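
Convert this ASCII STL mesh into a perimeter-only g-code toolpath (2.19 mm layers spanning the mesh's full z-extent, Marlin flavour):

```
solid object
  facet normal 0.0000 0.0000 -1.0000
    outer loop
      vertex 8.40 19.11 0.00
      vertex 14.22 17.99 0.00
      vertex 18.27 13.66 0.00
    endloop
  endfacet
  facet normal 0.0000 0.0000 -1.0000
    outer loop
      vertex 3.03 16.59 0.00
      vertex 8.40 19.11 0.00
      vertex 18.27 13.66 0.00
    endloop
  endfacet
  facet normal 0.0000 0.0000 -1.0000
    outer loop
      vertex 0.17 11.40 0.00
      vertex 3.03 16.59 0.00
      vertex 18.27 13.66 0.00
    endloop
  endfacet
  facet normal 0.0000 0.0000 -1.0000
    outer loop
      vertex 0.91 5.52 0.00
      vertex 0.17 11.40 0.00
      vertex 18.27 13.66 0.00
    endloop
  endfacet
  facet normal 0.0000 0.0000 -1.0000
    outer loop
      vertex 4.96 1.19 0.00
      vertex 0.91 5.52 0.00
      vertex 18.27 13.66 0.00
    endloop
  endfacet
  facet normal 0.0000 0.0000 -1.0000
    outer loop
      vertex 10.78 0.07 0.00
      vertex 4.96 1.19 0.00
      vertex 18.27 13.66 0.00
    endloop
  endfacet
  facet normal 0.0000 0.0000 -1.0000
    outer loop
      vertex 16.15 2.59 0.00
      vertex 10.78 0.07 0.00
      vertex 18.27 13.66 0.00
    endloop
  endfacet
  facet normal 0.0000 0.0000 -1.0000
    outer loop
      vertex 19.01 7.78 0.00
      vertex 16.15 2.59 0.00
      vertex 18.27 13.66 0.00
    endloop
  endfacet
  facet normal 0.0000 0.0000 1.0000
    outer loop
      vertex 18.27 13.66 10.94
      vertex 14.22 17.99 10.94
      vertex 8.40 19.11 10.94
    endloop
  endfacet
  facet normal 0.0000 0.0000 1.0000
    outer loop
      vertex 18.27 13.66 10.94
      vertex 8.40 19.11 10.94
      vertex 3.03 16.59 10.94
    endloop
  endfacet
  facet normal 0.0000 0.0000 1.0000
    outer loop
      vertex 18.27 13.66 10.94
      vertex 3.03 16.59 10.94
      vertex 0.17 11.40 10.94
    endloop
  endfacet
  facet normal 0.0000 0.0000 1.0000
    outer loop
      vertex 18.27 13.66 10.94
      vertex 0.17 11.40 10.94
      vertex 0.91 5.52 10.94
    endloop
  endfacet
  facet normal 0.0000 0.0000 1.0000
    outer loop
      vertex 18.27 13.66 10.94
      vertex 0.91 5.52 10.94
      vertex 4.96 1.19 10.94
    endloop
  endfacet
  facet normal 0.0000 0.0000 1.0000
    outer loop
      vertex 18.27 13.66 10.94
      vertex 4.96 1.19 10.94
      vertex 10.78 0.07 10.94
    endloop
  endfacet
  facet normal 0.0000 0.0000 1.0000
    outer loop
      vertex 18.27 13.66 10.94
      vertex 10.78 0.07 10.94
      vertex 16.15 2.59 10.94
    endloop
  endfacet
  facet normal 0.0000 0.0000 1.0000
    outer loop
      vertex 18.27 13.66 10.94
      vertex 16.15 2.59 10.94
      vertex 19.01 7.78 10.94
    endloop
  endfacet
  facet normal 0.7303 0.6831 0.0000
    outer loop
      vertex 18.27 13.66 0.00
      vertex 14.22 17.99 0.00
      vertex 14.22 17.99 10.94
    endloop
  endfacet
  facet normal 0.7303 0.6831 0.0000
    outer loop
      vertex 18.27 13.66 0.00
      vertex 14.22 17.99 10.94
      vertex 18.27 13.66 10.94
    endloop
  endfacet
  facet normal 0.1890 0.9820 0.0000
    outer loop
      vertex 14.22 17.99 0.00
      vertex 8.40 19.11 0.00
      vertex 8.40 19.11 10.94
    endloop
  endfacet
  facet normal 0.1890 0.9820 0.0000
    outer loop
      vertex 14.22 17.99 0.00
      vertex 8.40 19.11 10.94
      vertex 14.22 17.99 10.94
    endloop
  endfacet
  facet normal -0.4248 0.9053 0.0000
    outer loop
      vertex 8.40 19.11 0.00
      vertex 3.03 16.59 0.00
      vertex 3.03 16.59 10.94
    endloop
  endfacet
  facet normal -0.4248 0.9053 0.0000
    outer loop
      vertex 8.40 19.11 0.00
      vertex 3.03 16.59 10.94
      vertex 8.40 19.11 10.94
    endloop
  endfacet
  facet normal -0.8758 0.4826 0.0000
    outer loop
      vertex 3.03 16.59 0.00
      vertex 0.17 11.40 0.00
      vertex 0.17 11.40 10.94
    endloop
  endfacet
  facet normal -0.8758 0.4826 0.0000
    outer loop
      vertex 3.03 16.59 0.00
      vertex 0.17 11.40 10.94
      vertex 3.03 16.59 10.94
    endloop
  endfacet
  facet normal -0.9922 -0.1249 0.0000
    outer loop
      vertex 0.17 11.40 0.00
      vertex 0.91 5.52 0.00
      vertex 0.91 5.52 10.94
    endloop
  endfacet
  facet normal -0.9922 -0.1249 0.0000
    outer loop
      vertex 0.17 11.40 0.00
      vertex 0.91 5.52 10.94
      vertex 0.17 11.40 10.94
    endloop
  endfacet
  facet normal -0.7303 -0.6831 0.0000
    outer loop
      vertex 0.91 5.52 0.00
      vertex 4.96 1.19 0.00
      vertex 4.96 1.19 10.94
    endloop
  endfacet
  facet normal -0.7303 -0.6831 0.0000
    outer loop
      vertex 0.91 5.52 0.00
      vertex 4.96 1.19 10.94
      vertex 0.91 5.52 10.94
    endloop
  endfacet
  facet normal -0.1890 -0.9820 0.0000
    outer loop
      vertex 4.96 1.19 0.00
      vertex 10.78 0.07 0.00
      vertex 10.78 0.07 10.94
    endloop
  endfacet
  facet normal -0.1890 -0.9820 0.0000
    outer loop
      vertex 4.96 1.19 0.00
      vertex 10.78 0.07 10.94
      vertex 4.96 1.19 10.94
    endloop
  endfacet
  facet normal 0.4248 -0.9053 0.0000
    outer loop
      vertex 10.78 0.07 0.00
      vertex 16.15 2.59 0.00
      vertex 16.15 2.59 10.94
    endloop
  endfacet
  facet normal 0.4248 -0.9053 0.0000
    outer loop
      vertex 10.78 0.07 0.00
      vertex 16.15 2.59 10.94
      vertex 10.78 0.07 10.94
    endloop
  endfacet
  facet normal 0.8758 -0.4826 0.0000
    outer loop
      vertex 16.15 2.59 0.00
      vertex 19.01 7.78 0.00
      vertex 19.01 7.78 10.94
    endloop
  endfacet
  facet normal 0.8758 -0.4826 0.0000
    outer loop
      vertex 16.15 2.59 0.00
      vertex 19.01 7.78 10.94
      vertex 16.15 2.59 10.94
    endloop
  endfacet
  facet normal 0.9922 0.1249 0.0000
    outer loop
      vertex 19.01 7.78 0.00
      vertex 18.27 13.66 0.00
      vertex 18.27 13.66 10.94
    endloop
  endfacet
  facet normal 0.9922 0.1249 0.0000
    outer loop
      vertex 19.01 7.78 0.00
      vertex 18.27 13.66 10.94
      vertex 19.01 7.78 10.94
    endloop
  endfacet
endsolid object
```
; perimeter-only toolpath
G21 ; units = mm
G90 ; absolute positioning
G28 ; home
; layer 1
G0 Z2.19
G0 X18.27 Y13.66
G1 X14.22 Y17.99
G1 X8.40 Y19.11
G1 X3.03 Y16.59
G1 X0.17 Y11.40
G1 X0.91 Y5.52
G1 X4.96 Y1.19
G1 X10.78 Y0.07
G1 X16.15 Y2.59
G1 X19.01 Y7.78
G1 X18.27 Y13.66
; layer 2
G0 Z4.38
G0 X18.27 Y13.66
G1 X14.22 Y17.99
G1 X8.40 Y19.11
G1 X3.03 Y16.59
G1 X0.17 Y11.40
G1 X0.91 Y5.52
G1 X4.96 Y1.19
G1 X10.78 Y0.07
G1 X16.15 Y2.59
G1 X19.01 Y7.78
G1 X18.27 Y13.66
; layer 3
G0 Z6.56
G0 X18.27 Y13.66
G1 X14.22 Y17.99
G1 X8.40 Y19.11
G1 X3.03 Y16.59
G1 X0.17 Y11.40
G1 X0.91 Y5.52
G1 X4.96 Y1.19
G1 X10.78 Y0.07
G1 X16.15 Y2.59
G1 X19.01 Y7.78
G1 X18.27 Y13.66
; layer 4
G0 Z8.75
G0 X18.27 Y13.66
G1 X14.22 Y17.99
G1 X8.40 Y19.11
G1 X3.03 Y16.59
G1 X0.17 Y11.40
G1 X0.91 Y5.52
G1 X4.96 Y1.19
G1 X10.78 Y0.07
G1 X16.15 Y2.59
G1 X19.01 Y7.78
G1 X18.27 Y13.66
; layer 5
G0 Z10.94
G0 X18.27 Y13.66
G1 X14.22 Y17.99
G1 X8.40 Y19.11
G1 X3.03 Y16.59
G1 X0.17 Y11.40
G1 X0.91 Y5.52
G1 X4.96 Y1.19
G1 X10.78 Y0.07
G1 X16.15 Y2.59
G1 X19.01 Y7.78
G1 X18.27 Y13.66
M2 ; end

The solid is a regular 10-sided prism (a cylinder approximated with 10 flat sides), circumscribed radius ≈ 9.59 mm, height ≈ 10.9 mm. Slicing at Δz = 2.19 mm — 5 equal slices spanning the solid's height, so layer i sits at z = i·h/5 — gives 5 non-empty perimeters. Each is a 10-segment closed polygon; G0 lifts to the layer z and rapids to the start vertex, then G1 traces the edges.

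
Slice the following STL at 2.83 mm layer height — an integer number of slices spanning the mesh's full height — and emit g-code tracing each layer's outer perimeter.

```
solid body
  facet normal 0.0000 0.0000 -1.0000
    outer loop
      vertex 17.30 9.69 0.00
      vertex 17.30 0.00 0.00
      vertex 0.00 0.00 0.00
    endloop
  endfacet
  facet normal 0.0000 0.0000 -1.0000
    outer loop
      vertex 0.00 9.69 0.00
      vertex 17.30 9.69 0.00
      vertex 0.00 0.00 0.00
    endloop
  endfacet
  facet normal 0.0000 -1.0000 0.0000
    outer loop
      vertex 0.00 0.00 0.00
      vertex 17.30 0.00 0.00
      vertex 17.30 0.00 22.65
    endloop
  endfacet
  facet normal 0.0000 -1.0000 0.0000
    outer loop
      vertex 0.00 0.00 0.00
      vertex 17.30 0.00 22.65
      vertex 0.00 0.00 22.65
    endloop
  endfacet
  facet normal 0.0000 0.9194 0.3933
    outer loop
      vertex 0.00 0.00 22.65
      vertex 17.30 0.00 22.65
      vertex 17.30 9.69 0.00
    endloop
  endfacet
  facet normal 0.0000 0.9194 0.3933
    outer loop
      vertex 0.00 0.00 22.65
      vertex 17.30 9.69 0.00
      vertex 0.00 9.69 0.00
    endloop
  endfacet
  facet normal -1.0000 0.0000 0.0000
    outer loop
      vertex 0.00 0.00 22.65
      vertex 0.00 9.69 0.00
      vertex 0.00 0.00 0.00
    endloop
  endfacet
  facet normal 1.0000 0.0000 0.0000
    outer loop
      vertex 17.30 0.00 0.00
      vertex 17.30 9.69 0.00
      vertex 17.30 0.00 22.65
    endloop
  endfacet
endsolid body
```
; perimeter-only toolpath
G21 ; units = mm
G90 ; absolute positioning
G28 ; home
; layer 1
G0 Z2.83
G0 X0.00 Y0.00
G1 X17.30 Y0.00
G1 X17.30 Y8.48
G1 X0.00 Y8.48
G1 X0.00 Y0.00
; layer 2
G0 Z5.66
G0 X0.00 Y0.00
G1 X17.30 Y0.00
G1 X17.30 Y7.27
G1 X0.00 Y7.27
G1 X0.00 Y0.00
; layer 3
G0 Z8.49
G0 X0.00 Y0.00
G1 X17.30 Y0.00
G1 X17.30 Y6.06
G1 X0.00 Y6.06
G1 X0.00 Y0.00
; layer 4
G0 Z11.32
G0 X0.00 Y0.00
G1 X17.30 Y0.00
G1 X17.30 Y4.84
G1 X0.00 Y4.84
G1 X0.00 Y0.00
; layer 5
G0 Z14.16
G0 X0.00 Y0.00
G1 X17.30 Y0.00
G1 X17.30 Y3.63
G1 X0.00 Y3.63
G1 X0.00 Y0.00
; layer 6
G0 Z16.99
G0 X0.00 Y0.00
G1 X17.30 Y0.00
G1 X17.30 Y2.42
G1 X0.00 Y2.42
G1 X0.00 Y0.00
; layer 7
G0 Z19.82
G0 X0.00 Y0.00
G1 X17.30 Y0.00
G1 X17.30 Y1.21
G1 X0.00 Y1.21
G1 X0.00 Y0.00
M2 ; end

The solid is a wedge (ramp): 17.3 × 9.69 mm base, rising to 22.6 mm along the y=0 edge and sloping linearly to z=0 at y=9.69. Slicing at Δz = 2.83 mm — 8 equal slices spanning the solid's height, so layer i sits at z = i·h/8 — gives 7 non-empty perimeters. Each is a 4-segment closed polygon; G0 lifts to the layer z and rapids to the start vertex, then G1 traces the edges. The cross-section shrinks linearly with z (the slice at the apex is degenerate and omitted).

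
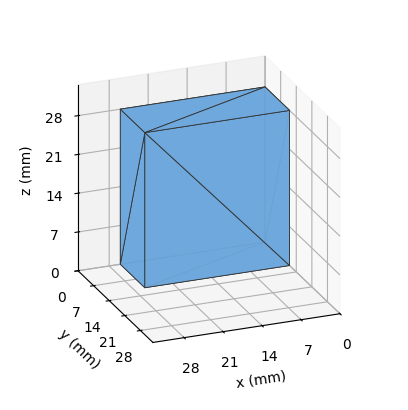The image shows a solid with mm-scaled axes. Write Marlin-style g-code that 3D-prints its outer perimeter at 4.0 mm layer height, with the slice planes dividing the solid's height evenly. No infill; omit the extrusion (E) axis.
Reading the render: the shape is a rectangular box, roughly 26 × 11 mm footprint and 28 mm tall (dimensions read to the nearest mm from the axis ticks). For the g-code, the solid's height is divided into equal slices at the stated Δz and each level perimeter traced with G1 moves after a G0 lift.

; perimeter-only toolpath
G21 ; units = mm
G90 ; absolute positioning
G28 ; home
; layer 1
G0 Z4.0
G0 X0.0 Y0.0
G1 X26.0 Y0.0
G1 X26.0 Y11.0
G1 X0.0 Y11.0
G1 X0.0 Y0.0
; layer 2
G0 Z8.0
G0 X0.0 Y0.0
G1 X26.0 Y0.0
G1 X26.0 Y11.0
G1 X0.0 Y11.0
G1 X0.0 Y0.0
; layer 3
G0 Z12.0
G0 X0.0 Y0.0
G1 X26.0 Y0.0
G1 X26.0 Y11.0
G1 X0.0 Y11.0
G1 X0.0 Y0.0
; layer 4
G0 Z16.0
G0 X0.0 Y0.0
G1 X26.0 Y0.0
G1 X26.0 Y11.0
G1 X0.0 Y11.0
G1 X0.0 Y0.0
; layer 5
G0 Z20.0
G0 X0.0 Y0.0
G1 X26.0 Y0.0
G1 X26.0 Y11.0
G1 X0.0 Y11.0
G1 X0.0 Y0.0
; layer 6
G0 Z24.0
G0 X0.0 Y0.0
G1 X26.0 Y0.0
G1 X26.0 Y11.0
G1 X0.0 Y11.0
G1 X0.0 Y0.0
; layer 7
G0 Z28.0
G0 X0.0 Y0.0
G1 X26.0 Y0.0
G1 X26.0 Y11.0
G1 X0.0 Y11.0
G1 X0.0 Y0.0
M2 ; end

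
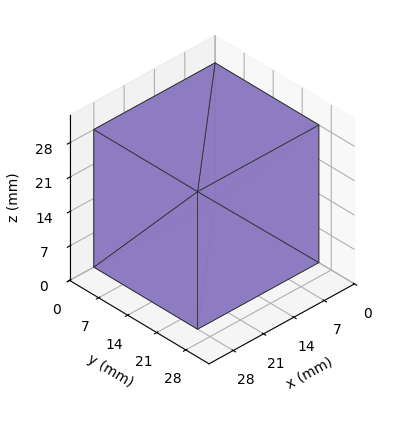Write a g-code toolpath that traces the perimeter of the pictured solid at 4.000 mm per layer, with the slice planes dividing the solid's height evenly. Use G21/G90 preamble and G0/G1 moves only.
Reading the render: the shape is a rectangular box, roughly 28 × 25 mm footprint and 28 mm tall (dimensions read to the nearest mm from the axis ticks). For the g-code, the solid's height is divided into equal slices at the stated Δz and each level perimeter traced with G1 moves after a G0 lift.

; perimeter-only toolpath
G21 ; units = mm
G90 ; absolute positioning
G28 ; home
; layer 1
G0 Z4.000
G0 X0.000 Y0.000
G1 X28.000 Y0.000
G1 X28.000 Y25.000
G1 X0.000 Y25.000
G1 X0.000 Y0.000
; layer 2
G0 Z8.000
G0 X0.000 Y0.000
G1 X28.000 Y0.000
G1 X28.000 Y25.000
G1 X0.000 Y25.000
G1 X0.000 Y0.000
; layer 3
G0 Z12.000
G0 X0.000 Y0.000
G1 X28.000 Y0.000
G1 X28.000 Y25.000
G1 X0.000 Y25.000
G1 X0.000 Y0.000
; layer 4
G0 Z16.000
G0 X0.000 Y0.000
G1 X28.000 Y0.000
G1 X28.000 Y25.000
G1 X0.000 Y25.000
G1 X0.000 Y0.000
; layer 5
G0 Z20.000
G0 X0.000 Y0.000
G1 X28.000 Y0.000
G1 X28.000 Y25.000
G1 X0.000 Y25.000
G1 X0.000 Y0.000
; layer 6
G0 Z24.000
G0 X0.000 Y0.000
G1 X28.000 Y0.000
G1 X28.000 Y25.000
G1 X0.000 Y25.000
G1 X0.000 Y0.000
; layer 7
G0 Z28.000
G0 X0.000 Y0.000
G1 X28.000 Y0.000
G1 X28.000 Y25.000
G1 X0.000 Y25.000
G1 X0.000 Y0.000
M2 ; end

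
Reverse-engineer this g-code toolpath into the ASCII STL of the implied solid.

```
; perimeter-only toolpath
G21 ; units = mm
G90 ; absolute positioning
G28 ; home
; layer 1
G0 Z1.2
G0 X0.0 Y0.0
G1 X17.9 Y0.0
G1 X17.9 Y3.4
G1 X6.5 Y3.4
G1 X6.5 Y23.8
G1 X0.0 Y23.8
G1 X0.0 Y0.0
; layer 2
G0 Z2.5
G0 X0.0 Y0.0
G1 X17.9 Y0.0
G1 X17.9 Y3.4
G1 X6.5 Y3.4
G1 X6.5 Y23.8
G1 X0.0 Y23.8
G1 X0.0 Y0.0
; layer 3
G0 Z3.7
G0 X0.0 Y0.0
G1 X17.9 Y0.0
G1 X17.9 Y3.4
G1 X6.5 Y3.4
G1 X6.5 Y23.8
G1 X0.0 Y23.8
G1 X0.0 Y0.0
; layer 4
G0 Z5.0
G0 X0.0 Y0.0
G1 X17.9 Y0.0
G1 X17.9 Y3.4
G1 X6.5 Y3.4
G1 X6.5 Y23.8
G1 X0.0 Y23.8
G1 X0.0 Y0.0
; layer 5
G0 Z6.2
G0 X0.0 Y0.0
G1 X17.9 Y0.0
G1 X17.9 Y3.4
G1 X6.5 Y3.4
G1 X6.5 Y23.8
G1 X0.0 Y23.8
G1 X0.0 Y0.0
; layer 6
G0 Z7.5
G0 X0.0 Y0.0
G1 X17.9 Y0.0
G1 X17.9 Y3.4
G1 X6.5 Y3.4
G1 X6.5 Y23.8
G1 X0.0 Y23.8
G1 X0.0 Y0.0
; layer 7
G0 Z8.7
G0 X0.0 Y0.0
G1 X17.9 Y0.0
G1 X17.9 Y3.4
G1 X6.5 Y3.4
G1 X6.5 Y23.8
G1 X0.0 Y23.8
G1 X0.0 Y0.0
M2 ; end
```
solid part
  facet normal 0.0000 0.0000 -1.0000
    outer loop
      vertex 17.9 3.4 0.0
      vertex 17.9 0.0 0.0
      vertex 0.0 0.0 0.0
    endloop
  endfacet
  facet normal 0.0000 0.0000 -1.0000
    outer loop
      vertex 6.5 3.4 0.0
      vertex 17.9 3.4 0.0
      vertex 0.0 0.0 0.0
    endloop
  endfacet
  facet normal 0.0000 0.0000 -1.0000
    outer loop
      vertex 6.5 23.8 0.0
      vertex 6.5 3.4 0.0
      vertex 0.0 0.0 0.0
    endloop
  endfacet
  facet normal 0.0000 0.0000 -1.0000
    outer loop
      vertex 0.0 23.8 0.0
      vertex 6.5 23.8 0.0
      vertex 0.0 0.0 0.0
    endloop
  endfacet
  facet normal 0.0000 0.0000 1.0000
    outer loop
      vertex 0.0 0.0 8.7
      vertex 17.9 0.0 8.7
      vertex 17.9 3.4 8.7
    endloop
  endfacet
  facet normal 0.0000 0.0000 1.0000
    outer loop
      vertex 0.0 0.0 8.7
      vertex 17.9 3.4 8.7
      vertex 6.5 3.4 8.7
    endloop
  endfacet
  facet normal 0.0000 0.0000 1.0000
    outer loop
      vertex 0.0 0.0 8.7
      vertex 6.5 3.4 8.7
      vertex 6.5 23.8 8.7
    endloop
  endfacet
  facet normal 0.0000 0.0000 1.0000
    outer loop
      vertex 0.0 0.0 8.7
      vertex 6.5 23.8 8.7
      vertex 0.0 23.8 8.7
    endloop
  endfacet
  facet normal 0.0000 -1.0000 0.0000
    outer loop
      vertex 0.0 0.0 0.0
      vertex 17.9 0.0 0.0
      vertex 17.9 0.0 8.7
    endloop
  endfacet
  facet normal 0.0000 -1.0000 0.0000
    outer loop
      vertex 0.0 0.0 0.0
      vertex 17.9 0.0 8.7
      vertex 0.0 0.0 8.7
    endloop
  endfacet
  facet normal 1.0000 0.0000 0.0000
    outer loop
      vertex 17.9 0.0 0.0
      vertex 17.9 3.4 0.0
      vertex 17.9 3.4 8.7
    endloop
  endfacet
  facet normal 1.0000 0.0000 0.0000
    outer loop
      vertex 17.9 0.0 0.0
      vertex 17.9 3.4 8.7
      vertex 17.9 0.0 8.7
    endloop
  endfacet
  facet normal 0.0000 1.0000 0.0000
    outer loop
      vertex 17.9 3.4 0.0
      vertex 6.5 3.4 0.0
      vertex 6.5 3.4 8.7
    endloop
  endfacet
  facet normal 0.0000 1.0000 0.0000
    outer loop
      vertex 17.9 3.4 0.0
      vertex 6.5 3.4 8.7
      vertex 17.9 3.4 8.7
    endloop
  endfacet
  facet normal 1.0000 0.0000 0.0000
    outer loop
      vertex 6.5 3.4 0.0
      vertex 6.5 23.8 0.0
      vertex 6.5 23.8 8.7
    endloop
  endfacet
  facet normal 1.0000 0.0000 0.0000
    outer loop
      vertex 6.5 3.4 0.0
      vertex 6.5 23.8 8.7
      vertex 6.5 3.4 8.7
    endloop
  endfacet
  facet normal 0.0000 1.0000 0.0000
    outer loop
      vertex 6.5 23.8 0.0
      vertex 0.0 23.8 0.0
      vertex 0.0 23.8 8.7
    endloop
  endfacet
  facet normal 0.0000 1.0000 0.0000
    outer loop
      vertex 6.5 23.8 0.0
      vertex 0.0 23.8 8.7
      vertex 6.5 23.8 8.7
    endloop
  endfacet
  facet normal -1.0000 0.0000 0.0000
    outer loop
      vertex 0.0 23.8 0.0
      vertex 0.0 0.0 0.0
      vertex 0.0 0.0 8.7
    endloop
  endfacet
  facet normal -1.0000 0.0000 0.0000
    outer loop
      vertex 0.0 23.8 0.0
      vertex 0.0 0.0 8.7
      vertex 0.0 23.8 8.7
    endloop
  endfacet
endsolid part

The G0 Z moves step by Δz≈1.2 mm. Every layer's G1 loop is the same polygon, so the solid is a straight extrusion of it from z=0 to z≈8.7. Closing with flat bottom and top caps and triangulating gives 20 facets — an L-shaped prism: outer 17.9 × 23.8 mm, arm thicknesses ≈ 3.4 mm (horizontal) and 6.5 mm (vertical), extruded 8.7 mm in z.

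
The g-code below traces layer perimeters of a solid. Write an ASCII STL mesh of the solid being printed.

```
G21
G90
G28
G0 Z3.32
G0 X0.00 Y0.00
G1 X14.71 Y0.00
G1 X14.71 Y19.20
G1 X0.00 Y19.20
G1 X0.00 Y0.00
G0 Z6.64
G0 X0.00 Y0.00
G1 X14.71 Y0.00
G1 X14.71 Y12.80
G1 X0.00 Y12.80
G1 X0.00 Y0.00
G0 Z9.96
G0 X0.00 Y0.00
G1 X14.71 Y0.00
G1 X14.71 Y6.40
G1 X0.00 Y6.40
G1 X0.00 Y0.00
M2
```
solid part
  facet normal 0.0000 0.0000 -1.0000
    outer loop
      vertex 14.71 25.60 0.00
      vertex 14.71 0.00 0.00
      vertex 0.00 0.00 0.00
    endloop
  endfacet
  facet normal 0.0000 0.0000 -1.0000
    outer loop
      vertex 0.00 25.60 0.00
      vertex 14.71 25.60 0.00
      vertex 0.00 0.00 0.00
    endloop
  endfacet
  facet normal 0.0000 -1.0000 0.0000
    outer loop
      vertex 0.00 0.00 0.00
      vertex 14.71 0.00 0.00
      vertex 14.71 0.00 13.28
    endloop
  endfacet
  facet normal 0.0000 -1.0000 0.0000
    outer loop
      vertex 0.00 0.00 0.00
      vertex 14.71 0.00 13.28
      vertex 0.00 0.00 13.28
    endloop
  endfacet
  facet normal 0.0000 0.4605 0.8877
    outer loop
      vertex 0.00 0.00 13.28
      vertex 14.71 0.00 13.28
      vertex 14.71 25.60 0.00
    endloop
  endfacet
  facet normal 0.0000 0.4605 0.8877
    outer loop
      vertex 0.00 0.00 13.28
      vertex 14.71 25.60 0.00
      vertex 0.00 25.60 0.00
    endloop
  endfacet
  facet normal -1.0000 0.0000 0.0000
    outer loop
      vertex 0.00 0.00 13.28
      vertex 0.00 25.60 0.00
      vertex 0.00 0.00 0.00
    endloop
  endfacet
  facet normal 1.0000 0.0000 0.0000
    outer loop
      vertex 14.71 0.00 0.00
      vertex 14.71 25.60 0.00
      vertex 14.71 0.00 13.28
    endloop
  endfacet
endsolid part

The G0 Z moves step by Δz≈3.32 mm. The G1 loops shrink linearly with z, so the solid tapers from its base footprint up to z≈13.3. Closing with a flat bottom cap and the tapered top and triangulating gives 8 facets — a wedge (ramp): 14.7 × 25.6 mm base, rising to 13.3 mm along the y=0 edge and sloping linearly to z=0 at y=25.6.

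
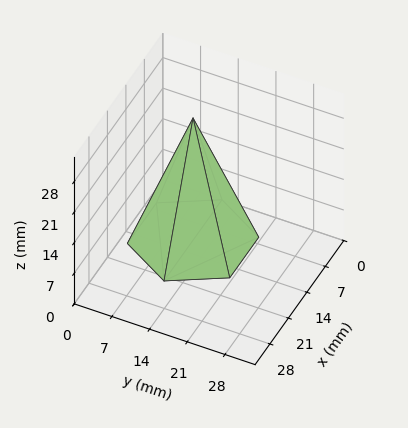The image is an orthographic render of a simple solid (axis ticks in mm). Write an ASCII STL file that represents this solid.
Reading the render: the shape is a regular 6-sided pyramid, base circumscribed radius ≈ 11 mm, apex at z ≈ 28 mm (dimensions read to the nearest mm from the axis ticks). For the STL, each face is triangulated and given an outward normal.

solid part
  facet normal 0.0000 0.0000 -1.0000
    outer loop
      vertex 5.5 20.5 0.0
      vertex 16.5 20.5 0.0
      vertex 22.0 11.0 0.0
    endloop
  endfacet
  facet normal 0.0000 0.0000 -1.0000
    outer loop
      vertex 0.0 11.0 0.0
      vertex 5.5 20.5 0.0
      vertex 22.0 11.0 0.0
    endloop
  endfacet
  facet normal 0.0000 0.0000 -1.0000
    outer loop
      vertex 5.5 1.5 0.0
      vertex 0.0 11.0 0.0
      vertex 22.0 11.0 0.0
    endloop
  endfacet
  facet normal 0.0000 0.0000 -1.0000
    outer loop
      vertex 16.5 1.5 0.0
      vertex 5.5 1.5 0.0
      vertex 22.0 11.0 0.0
    endloop
  endfacet
  facet normal 0.8194 0.4744 0.3219
    outer loop
      vertex 22.0 11.0 0.0
      vertex 16.5 20.5 0.0
      vertex 11.0 11.0 28.0
    endloop
  endfacet
  facet normal 0.0000 0.9470 0.3213
    outer loop
      vertex 16.5 20.5 0.0
      vertex 5.5 20.5 0.0
      vertex 11.0 11.0 28.0
    endloop
  endfacet
  facet normal -0.8194 0.4744 0.3219
    outer loop
      vertex 5.5 20.5 0.0
      vertex 0.0 11.0 0.0
      vertex 11.0 11.0 28.0
    endloop
  endfacet
  facet normal -0.8194 -0.4744 0.3219
    outer loop
      vertex 0.0 11.0 0.0
      vertex 5.5 1.5 0.0
      vertex 11.0 11.0 28.0
    endloop
  endfacet
  facet normal 0.0000 -0.9470 0.3213
    outer loop
      vertex 5.5 1.5 0.0
      vertex 16.5 1.5 0.0
      vertex 11.0 11.0 28.0
    endloop
  endfacet
  facet normal 0.8194 -0.4744 0.3219
    outer loop
      vertex 16.5 1.5 0.0
      vertex 22.0 11.0 0.0
      vertex 11.0 11.0 28.0
    endloop
  endfacet
endsolid part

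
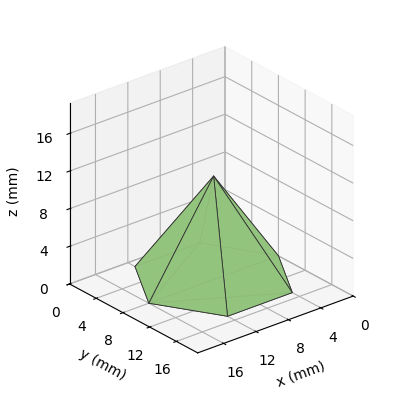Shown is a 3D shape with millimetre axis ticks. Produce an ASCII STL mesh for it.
Reading the render: the shape is a regular 6-sided pyramid, base circumscribed radius ≈ 8 mm, apex at z ≈ 11 mm (dimensions read to the nearest mm from the axis ticks). For the STL, each face is triangulated and given an outward normal.

solid part
  facet normal 0.0000 0.0000 -1.0000
    outer loop
      vertex 4.00 14.93 0.00
      vertex 12.00 14.93 0.00
      vertex 16.00 8.00 0.00
    endloop
  endfacet
  facet normal 0.0000 0.0000 -1.0000
    outer loop
      vertex 0.00 8.00 0.00
      vertex 4.00 14.93 0.00
      vertex 16.00 8.00 0.00
    endloop
  endfacet
  facet normal 0.0000 0.0000 -1.0000
    outer loop
      vertex 4.00 1.07 0.00
      vertex 0.00 8.00 0.00
      vertex 16.00 8.00 0.00
    endloop
  endfacet
  facet normal 0.0000 0.0000 -1.0000
    outer loop
      vertex 12.00 1.07 0.00
      vertex 4.00 1.07 0.00
      vertex 16.00 8.00 0.00
    endloop
  endfacet
  facet normal 0.7328 0.4230 0.5330
    outer loop
      vertex 16.00 8.00 0.00
      vertex 12.00 14.93 0.00
      vertex 8.00 8.00 11.00
    endloop
  endfacet
  facet normal 0.0000 0.8461 0.5330
    outer loop
      vertex 12.00 14.93 0.00
      vertex 4.00 14.93 0.00
      vertex 8.00 8.00 11.00
    endloop
  endfacet
  facet normal -0.7328 0.4230 0.5330
    outer loop
      vertex 4.00 14.93 0.00
      vertex 0.00 8.00 0.00
      vertex 8.00 8.00 11.00
    endloop
  endfacet
  facet normal -0.7328 -0.4230 0.5330
    outer loop
      vertex 0.00 8.00 0.00
      vertex 4.00 1.07 0.00
      vertex 8.00 8.00 11.00
    endloop
  endfacet
  facet normal 0.0000 -0.8461 0.5330
    outer loop
      vertex 4.00 1.07 0.00
      vertex 12.00 1.07 0.00
      vertex 8.00 8.00 11.00
    endloop
  endfacet
  facet normal 0.7328 -0.4230 0.5330
    outer loop
      vertex 12.00 1.07 0.00
      vertex 16.00 8.00 0.00
      vertex 8.00 8.00 11.00
    endloop
  endfacet
endsolid part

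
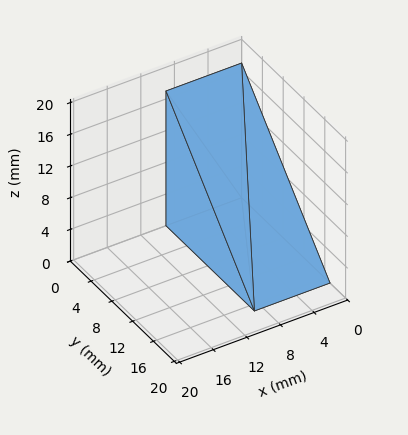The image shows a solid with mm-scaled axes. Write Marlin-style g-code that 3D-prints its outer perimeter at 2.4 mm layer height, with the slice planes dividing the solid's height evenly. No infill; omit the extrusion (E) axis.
Reading the render: the shape is a wedge (ramp): 9 × 17 mm base, rising to 17 mm along the y=0 edge and sloping linearly to z=0 at y=17 (dimensions read to the nearest mm from the axis ticks). For the g-code, the solid's height is divided into equal slices at the stated Δz and each level perimeter traced with G1 moves after a G0 lift.

; perimeter-only toolpath
G21 ; units = mm
G90 ; absolute positioning
G28 ; home
; layer 1
G0 Z2.4
G0 X0.0 Y0.0
G1 X9.0 Y0.0
G1 X9.0 Y14.6
G1 X0.0 Y14.6
G1 X0.0 Y0.0
; layer 2
G0 Z4.9
G0 X0.0 Y0.0
G1 X9.0 Y0.0
G1 X9.0 Y12.1
G1 X0.0 Y12.1
G1 X0.0 Y0.0
; layer 3
G0 Z7.3
G0 X0.0 Y0.0
G1 X9.0 Y0.0
G1 X9.0 Y9.7
G1 X0.0 Y9.7
G1 X0.0 Y0.0
; layer 4
G0 Z9.7
G0 X0.0 Y0.0
G1 X9.0 Y0.0
G1 X9.0 Y7.3
G1 X0.0 Y7.3
G1 X0.0 Y0.0
; layer 5
G0 Z12.1
G0 X0.0 Y0.0
G1 X9.0 Y0.0
G1 X9.0 Y4.9
G1 X0.0 Y4.9
G1 X0.0 Y0.0
; layer 6
G0 Z14.6
G0 X0.0 Y0.0
G1 X9.0 Y0.0
G1 X9.0 Y2.4
G1 X0.0 Y2.4
G1 X0.0 Y0.0
M2 ; end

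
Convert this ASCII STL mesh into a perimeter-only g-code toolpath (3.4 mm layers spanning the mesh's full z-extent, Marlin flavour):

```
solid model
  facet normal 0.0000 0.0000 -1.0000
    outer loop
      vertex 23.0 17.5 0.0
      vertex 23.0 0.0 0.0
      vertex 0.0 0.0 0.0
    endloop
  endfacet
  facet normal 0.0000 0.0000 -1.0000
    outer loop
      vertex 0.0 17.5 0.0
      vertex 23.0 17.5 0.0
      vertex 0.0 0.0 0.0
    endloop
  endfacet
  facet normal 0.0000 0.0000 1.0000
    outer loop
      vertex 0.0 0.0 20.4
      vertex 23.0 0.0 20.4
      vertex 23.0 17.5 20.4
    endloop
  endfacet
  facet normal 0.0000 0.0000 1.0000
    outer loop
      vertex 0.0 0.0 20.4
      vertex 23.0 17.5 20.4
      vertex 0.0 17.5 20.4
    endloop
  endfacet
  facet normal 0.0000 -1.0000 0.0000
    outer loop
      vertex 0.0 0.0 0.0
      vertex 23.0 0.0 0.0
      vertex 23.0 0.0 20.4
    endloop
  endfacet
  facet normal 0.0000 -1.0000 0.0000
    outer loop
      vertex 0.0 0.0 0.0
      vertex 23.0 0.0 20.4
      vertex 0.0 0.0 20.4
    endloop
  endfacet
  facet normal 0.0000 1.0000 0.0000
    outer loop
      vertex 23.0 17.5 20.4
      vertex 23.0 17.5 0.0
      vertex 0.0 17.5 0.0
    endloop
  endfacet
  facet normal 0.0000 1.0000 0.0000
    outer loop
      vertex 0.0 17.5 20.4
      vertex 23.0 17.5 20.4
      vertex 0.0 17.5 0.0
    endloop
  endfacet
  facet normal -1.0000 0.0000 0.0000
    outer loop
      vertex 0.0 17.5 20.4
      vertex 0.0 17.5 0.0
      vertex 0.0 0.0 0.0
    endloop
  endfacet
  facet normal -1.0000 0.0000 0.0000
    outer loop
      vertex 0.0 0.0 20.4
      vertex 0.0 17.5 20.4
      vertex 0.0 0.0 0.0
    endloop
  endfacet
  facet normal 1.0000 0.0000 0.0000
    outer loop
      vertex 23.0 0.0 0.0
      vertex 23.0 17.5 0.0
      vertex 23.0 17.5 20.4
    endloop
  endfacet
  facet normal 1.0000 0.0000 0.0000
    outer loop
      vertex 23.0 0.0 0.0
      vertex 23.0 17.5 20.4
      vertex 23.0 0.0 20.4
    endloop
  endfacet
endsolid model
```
; perimeter-only toolpath
G21 ; units = mm
G90 ; absolute positioning
G28 ; home
; layer 1
G0 Z3.4
G0 X0.0 Y0.0
G1 X23.0 Y0.0
G1 X23.0 Y17.5
G1 X0.0 Y17.5
G1 X0.0 Y0.0
; layer 2
G0 Z6.8
G0 X0.0 Y0.0
G1 X23.0 Y0.0
G1 X23.0 Y17.5
G1 X0.0 Y17.5
G1 X0.0 Y0.0
; layer 3
G0 Z10.2
G0 X0.0 Y0.0
G1 X23.0 Y0.0
G1 X23.0 Y17.5
G1 X0.0 Y17.5
G1 X0.0 Y0.0
; layer 4
G0 Z13.6
G0 X0.0 Y0.0
G1 X23.0 Y0.0
G1 X23.0 Y17.5
G1 X0.0 Y17.5
G1 X0.0 Y0.0
; layer 5
G0 Z17.0
G0 X0.0 Y0.0
G1 X23.0 Y0.0
G1 X23.0 Y17.5
G1 X0.0 Y17.5
G1 X0.0 Y0.0
; layer 6
G0 Z20.4
G0 X0.0 Y0.0
G1 X23.0 Y0.0
G1 X23.0 Y17.5
G1 X0.0 Y17.5
G1 X0.0 Y0.0
M2 ; end

The solid is a rectangular box, roughly 23 × 17.5 mm footprint and 20.4 mm tall. Slicing at Δz = 3.4 mm — 6 equal slices spanning the solid's height, so layer i sits at z = i·h/6 — gives 6 non-empty perimeters. Each is a 4-segment closed polygon; G0 lifts to the layer z and rapids to the start vertex, then G1 traces the edges.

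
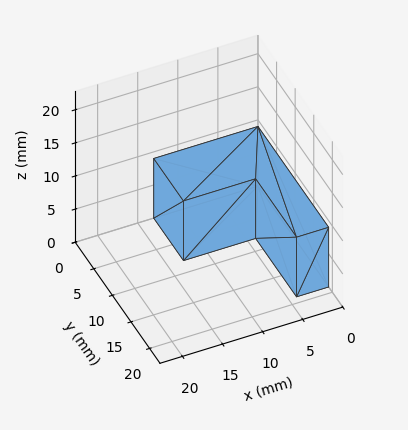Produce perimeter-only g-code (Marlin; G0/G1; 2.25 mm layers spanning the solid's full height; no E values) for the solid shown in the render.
Reading the render: the shape is an L-shaped prism: outer 13 × 19 mm, arm thicknesses ≈ 8 mm (horizontal) and 4 mm (vertical), extruded 9 mm in z (dimensions read to the nearest mm from the axis ticks). For the g-code, the solid's height is divided into equal slices at the stated Δz and each level perimeter traced with G1 moves after a G0 lift.

; perimeter-only toolpath
G21 ; units = mm
G90 ; absolute positioning
G28 ; home
; layer 1
G0 Z2.25
G0 X0.00 Y0.00
G1 X13.00 Y0.00
G1 X13.00 Y8.00
G1 X4.00 Y8.00
G1 X4.00 Y19.00
G1 X0.00 Y19.00
G1 X0.00 Y0.00
; layer 2
G0 Z4.50
G0 X0.00 Y0.00
G1 X13.00 Y0.00
G1 X13.00 Y8.00
G1 X4.00 Y8.00
G1 X4.00 Y19.00
G1 X0.00 Y19.00
G1 X0.00 Y0.00
; layer 3
G0 Z6.75
G0 X0.00 Y0.00
G1 X13.00 Y0.00
G1 X13.00 Y8.00
G1 X4.00 Y8.00
G1 X4.00 Y19.00
G1 X0.00 Y19.00
G1 X0.00 Y0.00
; layer 4
G0 Z9.00
G0 X0.00 Y0.00
G1 X13.00 Y0.00
G1 X13.00 Y8.00
G1 X4.00 Y8.00
G1 X4.00 Y19.00
G1 X0.00 Y19.00
G1 X0.00 Y0.00
M2 ; end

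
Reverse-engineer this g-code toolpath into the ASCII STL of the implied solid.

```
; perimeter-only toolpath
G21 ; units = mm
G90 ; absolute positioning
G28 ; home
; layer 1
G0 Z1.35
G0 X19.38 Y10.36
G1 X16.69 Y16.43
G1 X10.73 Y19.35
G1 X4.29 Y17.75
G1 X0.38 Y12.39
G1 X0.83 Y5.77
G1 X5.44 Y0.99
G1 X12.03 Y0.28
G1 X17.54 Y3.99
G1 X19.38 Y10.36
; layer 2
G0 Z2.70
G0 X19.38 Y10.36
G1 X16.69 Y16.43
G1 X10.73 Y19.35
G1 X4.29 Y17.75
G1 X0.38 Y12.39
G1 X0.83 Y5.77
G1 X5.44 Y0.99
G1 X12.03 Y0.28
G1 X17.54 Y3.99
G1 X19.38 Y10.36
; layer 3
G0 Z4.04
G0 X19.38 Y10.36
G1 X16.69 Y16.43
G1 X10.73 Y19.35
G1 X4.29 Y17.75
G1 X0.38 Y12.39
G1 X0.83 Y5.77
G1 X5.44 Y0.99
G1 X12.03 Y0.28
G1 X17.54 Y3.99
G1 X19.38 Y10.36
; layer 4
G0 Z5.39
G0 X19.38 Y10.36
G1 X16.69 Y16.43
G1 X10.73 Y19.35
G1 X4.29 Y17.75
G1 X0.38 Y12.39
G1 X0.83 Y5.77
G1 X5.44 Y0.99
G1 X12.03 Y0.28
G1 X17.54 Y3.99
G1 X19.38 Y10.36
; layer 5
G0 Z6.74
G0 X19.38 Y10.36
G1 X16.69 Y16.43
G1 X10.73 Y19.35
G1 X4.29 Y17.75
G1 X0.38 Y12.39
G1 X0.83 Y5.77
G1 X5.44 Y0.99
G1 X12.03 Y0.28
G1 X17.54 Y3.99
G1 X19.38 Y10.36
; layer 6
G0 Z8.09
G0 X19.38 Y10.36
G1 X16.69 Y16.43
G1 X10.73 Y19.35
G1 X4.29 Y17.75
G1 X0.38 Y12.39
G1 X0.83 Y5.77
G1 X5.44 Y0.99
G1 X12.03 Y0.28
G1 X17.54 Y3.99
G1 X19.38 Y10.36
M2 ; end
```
solid part
  facet normal 0.0000 0.0000 -1.0000
    outer loop
      vertex 10.73 19.35 0.00
      vertex 16.69 16.43 0.00
      vertex 19.38 10.36 0.00
    endloop
  endfacet
  facet normal 0.0000 0.0000 -1.0000
    outer loop
      vertex 4.29 17.75 0.00
      vertex 10.73 19.35 0.00
      vertex 19.38 10.36 0.00
    endloop
  endfacet
  facet normal 0.0000 0.0000 -1.0000
    outer loop
      vertex 0.38 12.39 0.00
      vertex 4.29 17.75 0.00
      vertex 19.38 10.36 0.00
    endloop
  endfacet
  facet normal 0.0000 0.0000 -1.0000
    outer loop
      vertex 0.83 5.77 0.00
      vertex 0.38 12.39 0.00
      vertex 19.38 10.36 0.00
    endloop
  endfacet
  facet normal 0.0000 0.0000 -1.0000
    outer loop
      vertex 5.44 0.99 0.00
      vertex 0.83 5.77 0.00
      vertex 19.38 10.36 0.00
    endloop
  endfacet
  facet normal 0.0000 0.0000 -1.0000
    outer loop
      vertex 12.03 0.28 0.00
      vertex 5.44 0.99 0.00
      vertex 19.38 10.36 0.00
    endloop
  endfacet
  facet normal 0.0000 0.0000 -1.0000
    outer loop
      vertex 17.54 3.99 0.00
      vertex 12.03 0.28 0.00
      vertex 19.38 10.36 0.00
    endloop
  endfacet
  facet normal 0.0000 0.0000 1.0000
    outer loop
      vertex 19.38 10.36 8.09
      vertex 16.69 16.43 8.09
      vertex 10.73 19.35 8.09
    endloop
  endfacet
  facet normal 0.0000 0.0000 1.0000
    outer loop
      vertex 19.38 10.36 8.09
      vertex 10.73 19.35 8.09
      vertex 4.29 17.75 8.09
    endloop
  endfacet
  facet normal 0.0000 0.0000 1.0000
    outer loop
      vertex 19.38 10.36 8.09
      vertex 4.29 17.75 8.09
      vertex 0.38 12.39 8.09
    endloop
  endfacet
  facet normal 0.0000 0.0000 1.0000
    outer loop
      vertex 19.38 10.36 8.09
      vertex 0.38 12.39 8.09
      vertex 0.83 5.77 8.09
    endloop
  endfacet
  facet normal 0.0000 0.0000 1.0000
    outer loop
      vertex 19.38 10.36 8.09
      vertex 0.83 5.77 8.09
      vertex 5.44 0.99 8.09
    endloop
  endfacet
  facet normal 0.0000 0.0000 1.0000
    outer loop
      vertex 19.38 10.36 8.09
      vertex 5.44 0.99 8.09
      vertex 12.03 0.28 8.09
    endloop
  endfacet
  facet normal 0.0000 0.0000 1.0000
    outer loop
      vertex 19.38 10.36 8.09
      vertex 12.03 0.28 8.09
      vertex 17.54 3.99 8.09
    endloop
  endfacet
  facet normal 0.9142 0.4052 0.0000
    outer loop
      vertex 19.38 10.36 0.00
      vertex 16.69 16.43 0.00
      vertex 16.69 16.43 8.09
    endloop
  endfacet
  facet normal 0.9142 0.4052 0.0000
    outer loop
      vertex 19.38 10.36 0.00
      vertex 16.69 16.43 8.09
      vertex 19.38 10.36 8.09
    endloop
  endfacet
  facet normal 0.4400 0.8980 0.0000
    outer loop
      vertex 16.69 16.43 0.00
      vertex 10.73 19.35 0.00
      vertex 10.73 19.35 8.09
    endloop
  endfacet
  facet normal 0.4400 0.8980 0.0000
    outer loop
      vertex 16.69 16.43 0.00
      vertex 10.73 19.35 8.09
      vertex 16.69 16.43 8.09
    endloop
  endfacet
  facet normal -0.2411 0.9705 0.0000
    outer loop
      vertex 10.73 19.35 0.00
      vertex 4.29 17.75 0.00
      vertex 4.29 17.75 8.09
    endloop
  endfacet
  facet normal -0.2411 0.9705 0.0000
    outer loop
      vertex 10.73 19.35 0.00
      vertex 4.29 17.75 8.09
      vertex 10.73 19.35 8.09
    endloop
  endfacet
  facet normal -0.8079 0.5893 0.0000
    outer loop
      vertex 4.29 17.75 0.00
      vertex 0.38 12.39 0.00
      vertex 0.38 12.39 8.09
    endloop
  endfacet
  facet normal -0.8079 0.5893 0.0000
    outer loop
      vertex 4.29 17.75 0.00
      vertex 0.38 12.39 8.09
      vertex 4.29 17.75 8.09
    endloop
  endfacet
  facet normal -0.9977 -0.0678 0.0000
    outer loop
      vertex 0.38 12.39 0.00
      vertex 0.83 5.77 0.00
      vertex 0.83 5.77 8.09
    endloop
  endfacet
  facet normal -0.9977 -0.0678 0.0000
    outer loop
      vertex 0.38 12.39 0.00
      vertex 0.83 5.77 8.09
      vertex 0.38 12.39 8.09
    endloop
  endfacet
  facet normal -0.7198 -0.6942 0.0000
    outer loop
      vertex 0.83 5.77 0.00
      vertex 5.44 0.99 0.00
      vertex 5.44 0.99 8.09
    endloop
  endfacet
  facet normal -0.7198 -0.6942 0.0000
    outer loop
      vertex 0.83 5.77 0.00
      vertex 5.44 0.99 8.09
      vertex 0.83 5.77 8.09
    endloop
  endfacet
  facet normal -0.1071 -0.9942 0.0000
    outer loop
      vertex 5.44 0.99 0.00
      vertex 12.03 0.28 0.00
      vertex 12.03 0.28 8.09
    endloop
  endfacet
  facet normal -0.1071 -0.9942 0.0000
    outer loop
      vertex 5.44 0.99 0.00
      vertex 12.03 0.28 8.09
      vertex 5.44 0.99 8.09
    endloop
  endfacet
  facet normal 0.5585 -0.8295 0.0000
    outer loop
      vertex 12.03 0.28 0.00
      vertex 17.54 3.99 0.00
      vertex 17.54 3.99 8.09
    endloop
  endfacet
  facet normal 0.5585 -0.8295 0.0000
    outer loop
      vertex 12.03 0.28 0.00
      vertex 17.54 3.99 8.09
      vertex 12.03 0.28 8.09
    endloop
  endfacet
  facet normal 0.9607 -0.2775 0.0000
    outer loop
      vertex 17.54 3.99 0.00
      vertex 19.38 10.36 0.00
      vertex 19.38 10.36 8.09
    endloop
  endfacet
  facet normal 0.9607 -0.2775 0.0000
    outer loop
      vertex 17.54 3.99 0.00
      vertex 19.38 10.36 8.09
      vertex 17.54 3.99 8.09
    endloop
  endfacet
endsolid part

The G0 Z moves step by Δz≈1.35 mm. Every layer's G1 loop is the same polygon, so the solid is a straight extrusion of it from z=0 to z≈8.09. Closing with flat bottom and top caps and triangulating gives 32 facets — a regular 9-sided prism (a cylinder approximated with 9 flat sides), circumscribed radius ≈ 9.7 mm, height ≈ 8.09 mm.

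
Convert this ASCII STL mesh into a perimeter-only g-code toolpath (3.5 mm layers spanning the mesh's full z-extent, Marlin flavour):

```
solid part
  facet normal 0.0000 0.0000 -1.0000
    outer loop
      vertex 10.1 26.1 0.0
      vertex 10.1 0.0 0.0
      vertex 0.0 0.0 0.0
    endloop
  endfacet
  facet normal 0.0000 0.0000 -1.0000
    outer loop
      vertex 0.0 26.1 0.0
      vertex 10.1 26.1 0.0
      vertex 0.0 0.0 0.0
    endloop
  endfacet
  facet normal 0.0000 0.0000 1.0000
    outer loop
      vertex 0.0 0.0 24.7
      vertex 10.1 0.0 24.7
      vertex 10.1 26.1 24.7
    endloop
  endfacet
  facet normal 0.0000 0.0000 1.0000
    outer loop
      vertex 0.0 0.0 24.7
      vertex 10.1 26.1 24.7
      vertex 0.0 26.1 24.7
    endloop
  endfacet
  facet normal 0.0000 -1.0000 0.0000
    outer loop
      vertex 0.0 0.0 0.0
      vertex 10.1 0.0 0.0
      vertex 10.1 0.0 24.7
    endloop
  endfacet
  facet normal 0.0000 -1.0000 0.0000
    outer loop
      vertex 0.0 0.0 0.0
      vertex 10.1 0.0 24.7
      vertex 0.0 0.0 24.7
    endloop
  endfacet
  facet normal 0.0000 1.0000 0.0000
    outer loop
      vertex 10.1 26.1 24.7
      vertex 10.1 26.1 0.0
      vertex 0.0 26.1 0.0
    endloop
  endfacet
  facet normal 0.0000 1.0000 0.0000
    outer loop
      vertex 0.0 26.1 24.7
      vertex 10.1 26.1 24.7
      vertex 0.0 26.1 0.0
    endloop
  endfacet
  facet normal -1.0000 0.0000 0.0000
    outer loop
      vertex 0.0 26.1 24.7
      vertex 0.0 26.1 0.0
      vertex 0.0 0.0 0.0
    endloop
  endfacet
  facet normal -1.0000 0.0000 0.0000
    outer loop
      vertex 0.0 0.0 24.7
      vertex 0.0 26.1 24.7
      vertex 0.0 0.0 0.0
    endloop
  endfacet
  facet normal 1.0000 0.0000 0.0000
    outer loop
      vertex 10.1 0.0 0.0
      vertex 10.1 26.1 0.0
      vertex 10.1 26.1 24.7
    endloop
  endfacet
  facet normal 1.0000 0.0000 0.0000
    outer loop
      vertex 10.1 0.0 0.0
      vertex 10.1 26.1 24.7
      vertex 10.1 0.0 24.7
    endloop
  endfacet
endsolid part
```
; perimeter-only toolpath
G21 ; units = mm
G90 ; absolute positioning
G28 ; home
; layer 1
G0 Z3.5
G0 X0.0 Y0.0
G1 X10.1 Y0.0
G1 X10.1 Y26.1
G1 X0.0 Y26.1
G1 X0.0 Y0.0
; layer 2
G0 Z7.1
G0 X0.0 Y0.0
G1 X10.1 Y0.0
G1 X10.1 Y26.1
G1 X0.0 Y26.1
G1 X0.0 Y0.0
; layer 3
G0 Z10.6
G0 X0.0 Y0.0
G1 X10.1 Y0.0
G1 X10.1 Y26.1
G1 X0.0 Y26.1
G1 X0.0 Y0.0
; layer 4
G0 Z14.1
G0 X0.0 Y0.0
G1 X10.1 Y0.0
G1 X10.1 Y26.1
G1 X0.0 Y26.1
G1 X0.0 Y0.0
; layer 5
G0 Z17.6
G0 X0.0 Y0.0
G1 X10.1 Y0.0
G1 X10.1 Y26.1
G1 X0.0 Y26.1
G1 X0.0 Y0.0
; layer 6
G0 Z21.2
G0 X0.0 Y0.0
G1 X10.1 Y0.0
G1 X10.1 Y26.1
G1 X0.0 Y26.1
G1 X0.0 Y0.0
; layer 7
G0 Z24.7
G0 X0.0 Y0.0
G1 X10.1 Y0.0
G1 X10.1 Y26.1
G1 X0.0 Y26.1
G1 X0.0 Y0.0
M2 ; end

The solid is a rectangular box, roughly 10.1 × 26.1 mm footprint and 24.7 mm tall. Slicing at Δz = 3.5 mm — 7 equal slices spanning the solid's height, so layer i sits at z = i·h/7 — gives 7 non-empty perimeters. Each is a 4-segment closed polygon; G0 lifts to the layer z and rapids to the start vertex, then G1 traces the edges.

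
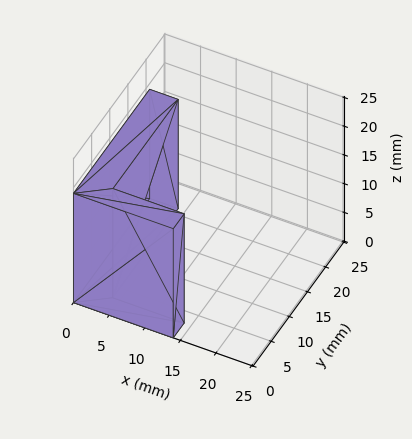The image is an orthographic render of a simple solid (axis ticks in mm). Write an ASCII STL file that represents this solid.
Reading the render: the shape is an L-shaped prism: outer 14 × 21 mm, arm thicknesses ≈ 3 mm (horizontal) and 4 mm (vertical), extruded 19 mm in z (dimensions read to the nearest mm from the axis ticks). For the STL, each face is triangulated and given an outward normal.

solid part
  facet normal 0.0000 0.0000 -1.0000
    outer loop
      vertex 14.000 3.000 0.000
      vertex 14.000 0.000 0.000
      vertex 0.000 0.000 0.000
    endloop
  endfacet
  facet normal 0.0000 0.0000 -1.0000
    outer loop
      vertex 4.000 3.000 0.000
      vertex 14.000 3.000 0.000
      vertex 0.000 0.000 0.000
    endloop
  endfacet
  facet normal 0.0000 0.0000 -1.0000
    outer loop
      vertex 4.000 21.000 0.000
      vertex 4.000 3.000 0.000
      vertex 0.000 0.000 0.000
    endloop
  endfacet
  facet normal 0.0000 0.0000 -1.0000
    outer loop
      vertex 0.000 21.000 0.000
      vertex 4.000 21.000 0.000
      vertex 0.000 0.000 0.000
    endloop
  endfacet
  facet normal 0.0000 0.0000 1.0000
    outer loop
      vertex 0.000 0.000 19.000
      vertex 14.000 0.000 19.000
      vertex 14.000 3.000 19.000
    endloop
  endfacet
  facet normal 0.0000 0.0000 1.0000
    outer loop
      vertex 0.000 0.000 19.000
      vertex 14.000 3.000 19.000
      vertex 4.000 3.000 19.000
    endloop
  endfacet
  facet normal 0.0000 0.0000 1.0000
    outer loop
      vertex 0.000 0.000 19.000
      vertex 4.000 3.000 19.000
      vertex 4.000 21.000 19.000
    endloop
  endfacet
  facet normal 0.0000 0.0000 1.0000
    outer loop
      vertex 0.000 0.000 19.000
      vertex 4.000 21.000 19.000
      vertex 0.000 21.000 19.000
    endloop
  endfacet
  facet normal 0.0000 -1.0000 0.0000
    outer loop
      vertex 0.000 0.000 0.000
      vertex 14.000 0.000 0.000
      vertex 14.000 0.000 19.000
    endloop
  endfacet
  facet normal 0.0000 -1.0000 0.0000
    outer loop
      vertex 0.000 0.000 0.000
      vertex 14.000 0.000 19.000
      vertex 0.000 0.000 19.000
    endloop
  endfacet
  facet normal 1.0000 0.0000 0.0000
    outer loop
      vertex 14.000 0.000 0.000
      vertex 14.000 3.000 0.000
      vertex 14.000 3.000 19.000
    endloop
  endfacet
  facet normal 1.0000 0.0000 0.0000
    outer loop
      vertex 14.000 0.000 0.000
      vertex 14.000 3.000 19.000
      vertex 14.000 0.000 19.000
    endloop
  endfacet
  facet normal 0.0000 1.0000 0.0000
    outer loop
      vertex 14.000 3.000 0.000
      vertex 4.000 3.000 0.000
      vertex 4.000 3.000 19.000
    endloop
  endfacet
  facet normal 0.0000 1.0000 0.0000
    outer loop
      vertex 14.000 3.000 0.000
      vertex 4.000 3.000 19.000
      vertex 14.000 3.000 19.000
    endloop
  endfacet
  facet normal 1.0000 0.0000 0.0000
    outer loop
      vertex 4.000 3.000 0.000
      vertex 4.000 21.000 0.000
      vertex 4.000 21.000 19.000
    endloop
  endfacet
  facet normal 1.0000 0.0000 0.0000
    outer loop
      vertex 4.000 3.000 0.000
      vertex 4.000 21.000 19.000
      vertex 4.000 3.000 19.000
    endloop
  endfacet
  facet normal 0.0000 1.0000 0.0000
    outer loop
      vertex 4.000 21.000 0.000
      vertex 0.000 21.000 0.000
      vertex 0.000 21.000 19.000
    endloop
  endfacet
  facet normal 0.0000 1.0000 0.0000
    outer loop
      vertex 4.000 21.000 0.000
      vertex 0.000 21.000 19.000
      vertex 4.000 21.000 19.000
    endloop
  endfacet
  facet normal -1.0000 0.0000 0.0000
    outer loop
      vertex 0.000 21.000 0.000
      vertex 0.000 0.000 0.000
      vertex 0.000 0.000 19.000
    endloop
  endfacet
  facet normal -1.0000 0.0000 0.0000
    outer loop
      vertex 0.000 21.000 0.000
      vertex 0.000 0.000 19.000
      vertex 0.000 21.000 19.000
    endloop
  endfacet
endsolid part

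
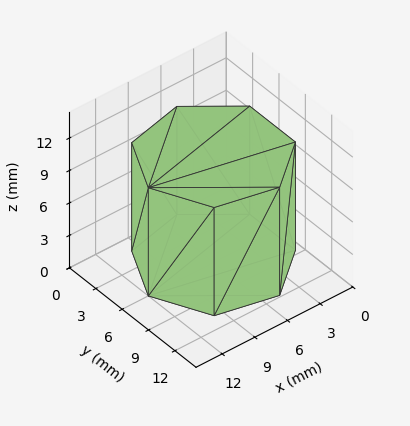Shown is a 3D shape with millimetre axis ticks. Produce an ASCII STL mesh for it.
Reading the render: the shape is a regular 7-sided prism (a cylinder approximated with 7 flat sides), circumscribed radius ≈ 6 mm, height ≈ 10 mm (dimensions read to the nearest mm from the axis ticks). For the STL, each face is triangulated and given an outward normal.

solid part
  facet normal 0.0000 0.0000 -1.0000
    outer loop
      vertex 4.66 11.85 0.00
      vertex 9.74 10.69 0.00
      vertex 12.00 6.00 0.00
    endloop
  endfacet
  facet normal 0.0000 0.0000 -1.0000
    outer loop
      vertex 0.59 8.60 0.00
      vertex 4.66 11.85 0.00
      vertex 12.00 6.00 0.00
    endloop
  endfacet
  facet normal 0.0000 0.0000 -1.0000
    outer loop
      vertex 0.59 3.40 0.00
      vertex 0.59 8.60 0.00
      vertex 12.00 6.00 0.00
    endloop
  endfacet
  facet normal 0.0000 0.0000 -1.0000
    outer loop
      vertex 4.66 0.15 0.00
      vertex 0.59 3.40 0.00
      vertex 12.00 6.00 0.00
    endloop
  endfacet
  facet normal 0.0000 0.0000 -1.0000
    outer loop
      vertex 9.74 1.31 0.00
      vertex 4.66 0.15 0.00
      vertex 12.00 6.00 0.00
    endloop
  endfacet
  facet normal 0.0000 0.0000 1.0000
    outer loop
      vertex 12.00 6.00 10.00
      vertex 9.74 10.69 10.00
      vertex 4.66 11.85 10.00
    endloop
  endfacet
  facet normal 0.0000 0.0000 1.0000
    outer loop
      vertex 12.00 6.00 10.00
      vertex 4.66 11.85 10.00
      vertex 0.59 8.60 10.00
    endloop
  endfacet
  facet normal 0.0000 0.0000 1.0000
    outer loop
      vertex 12.00 6.00 10.00
      vertex 0.59 8.60 10.00
      vertex 0.59 3.40 10.00
    endloop
  endfacet
  facet normal 0.0000 0.0000 1.0000
    outer loop
      vertex 12.00 6.00 10.00
      vertex 0.59 3.40 10.00
      vertex 4.66 0.15 10.00
    endloop
  endfacet
  facet normal 0.0000 0.0000 1.0000
    outer loop
      vertex 12.00 6.00 10.00
      vertex 4.66 0.15 10.00
      vertex 9.74 1.31 10.00
    endloop
  endfacet
  facet normal 0.9009 0.4341 0.0000
    outer loop
      vertex 12.00 6.00 0.00
      vertex 9.74 10.69 0.00
      vertex 9.74 10.69 10.00
    endloop
  endfacet
  facet normal 0.9009 0.4341 0.0000
    outer loop
      vertex 12.00 6.00 0.00
      vertex 9.74 10.69 10.00
      vertex 12.00 6.00 10.00
    endloop
  endfacet
  facet normal 0.2226 0.9749 0.0000
    outer loop
      vertex 9.74 10.69 0.00
      vertex 4.66 11.85 0.00
      vertex 4.66 11.85 10.00
    endloop
  endfacet
  facet normal 0.2226 0.9749 0.0000
    outer loop
      vertex 9.74 10.69 0.00
      vertex 4.66 11.85 10.00
      vertex 9.74 10.69 10.00
    endloop
  endfacet
  facet normal -0.6240 0.7814 0.0000
    outer loop
      vertex 4.66 11.85 0.00
      vertex 0.59 8.60 0.00
      vertex 0.59 8.60 10.00
    endloop
  endfacet
  facet normal -0.6240 0.7814 0.0000
    outer loop
      vertex 4.66 11.85 0.00
      vertex 0.59 8.60 10.00
      vertex 4.66 11.85 10.00
    endloop
  endfacet
  facet normal -1.0000 0.0000 0.0000
    outer loop
      vertex 0.59 8.60 0.00
      vertex 0.59 3.40 0.00
      vertex 0.59 3.40 10.00
    endloop
  endfacet
  facet normal -1.0000 0.0000 0.0000
    outer loop
      vertex 0.59 8.60 0.00
      vertex 0.59 3.40 10.00
      vertex 0.59 8.60 10.00
    endloop
  endfacet
  facet normal -0.6240 -0.7814 0.0000
    outer loop
      vertex 0.59 3.40 0.00
      vertex 4.66 0.15 0.00
      vertex 4.66 0.15 10.00
    endloop
  endfacet
  facet normal -0.6240 -0.7814 0.0000
    outer loop
      vertex 0.59 3.40 0.00
      vertex 4.66 0.15 10.00
      vertex 0.59 3.40 10.00
    endloop
  endfacet
  facet normal 0.2226 -0.9749 0.0000
    outer loop
      vertex 4.66 0.15 0.00
      vertex 9.74 1.31 0.00
      vertex 9.74 1.31 10.00
    endloop
  endfacet
  facet normal 0.2226 -0.9749 0.0000
    outer loop
      vertex 4.66 0.15 0.00
      vertex 9.74 1.31 10.00
      vertex 4.66 0.15 10.00
    endloop
  endfacet
  facet normal 0.9009 -0.4341 0.0000
    outer loop
      vertex 9.74 1.31 0.00
      vertex 12.00 6.00 0.00
      vertex 12.00 6.00 10.00
    endloop
  endfacet
  facet normal 0.9009 -0.4341 0.0000
    outer loop
      vertex 9.74 1.31 0.00
      vertex 12.00 6.00 10.00
      vertex 9.74 1.31 10.00
    endloop
  endfacet
endsolid part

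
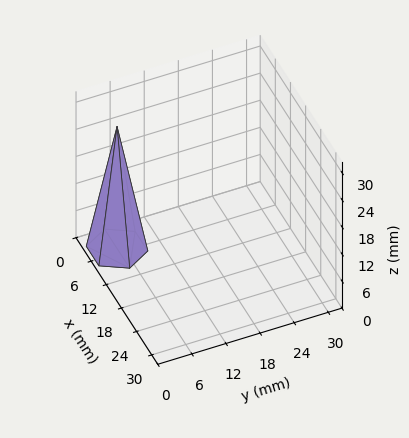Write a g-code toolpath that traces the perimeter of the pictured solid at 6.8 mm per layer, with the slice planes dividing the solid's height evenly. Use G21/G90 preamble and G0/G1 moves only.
Reading the render: the shape is a regular 6-sided pyramid, base circumscribed radius ≈ 5 mm, apex at z ≈ 27 mm (dimensions read to the nearest mm from the axis ticks). For the g-code, the solid's height is divided into equal slices at the stated Δz and each level perimeter traced with G1 moves after a G0 lift.

; perimeter-only toolpath
G21 ; units = mm
G90 ; absolute positioning
G28 ; home
; layer 1
G0 Z6.8
G0 X8.8 Y5.0
G1 X6.9 Y8.2
G1 X3.1 Y8.2
G1 X1.2 Y5.0
G1 X3.1 Y1.8
G1 X6.9 Y1.8
G1 X8.8 Y5.0
; layer 2
G0 Z13.5
G0 X7.5 Y5.0
G1 X6.2 Y7.2
G1 X3.8 Y7.2
G1 X2.5 Y5.0
G1 X3.8 Y2.9
G1 X6.2 Y2.9
G1 X7.5 Y5.0
; layer 3
G0 Z20.2
G0 X6.2 Y5.0
G1 X5.6 Y6.1
G1 X4.4 Y6.1
G1 X3.8 Y5.0
G1 X4.4 Y3.9
G1 X5.6 Y3.9
G1 X6.2 Y5.0
M2 ; end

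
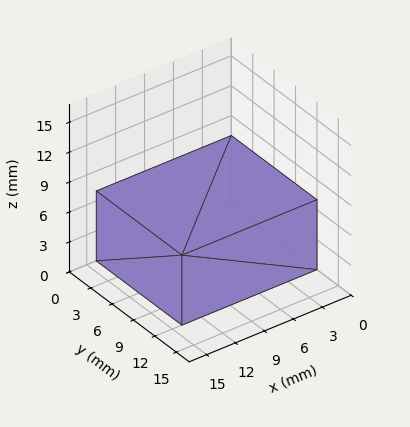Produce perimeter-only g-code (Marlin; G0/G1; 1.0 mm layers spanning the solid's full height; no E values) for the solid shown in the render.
Reading the render: the shape is a rectangular box, roughly 14 × 12 mm footprint and 7 mm tall (dimensions read to the nearest mm from the axis ticks). For the g-code, the solid's height is divided into equal slices at the stated Δz and each level perimeter traced with G1 moves after a G0 lift.

; perimeter-only toolpath
G21 ; units = mm
G90 ; absolute positioning
G28 ; home
; layer 1
G0 Z1.0
G0 X0.0 Y0.0
G1 X14.0 Y0.0
G1 X14.0 Y12.0
G1 X0.0 Y12.0
G1 X0.0 Y0.0
; layer 2
G0 Z2.0
G0 X0.0 Y0.0
G1 X14.0 Y0.0
G1 X14.0 Y12.0
G1 X0.0 Y12.0
G1 X0.0 Y0.0
; layer 3
G0 Z3.0
G0 X0.0 Y0.0
G1 X14.0 Y0.0
G1 X14.0 Y12.0
G1 X0.0 Y12.0
G1 X0.0 Y0.0
; layer 4
G0 Z4.0
G0 X0.0 Y0.0
G1 X14.0 Y0.0
G1 X14.0 Y12.0
G1 X0.0 Y12.0
G1 X0.0 Y0.0
; layer 5
G0 Z5.0
G0 X0.0 Y0.0
G1 X14.0 Y0.0
G1 X14.0 Y12.0
G1 X0.0 Y12.0
G1 X0.0 Y0.0
; layer 6
G0 Z6.0
G0 X0.0 Y0.0
G1 X14.0 Y0.0
G1 X14.0 Y12.0
G1 X0.0 Y12.0
G1 X0.0 Y0.0
; layer 7
G0 Z7.0
G0 X0.0 Y0.0
G1 X14.0 Y0.0
G1 X14.0 Y12.0
G1 X0.0 Y12.0
G1 X0.0 Y0.0
M2 ; end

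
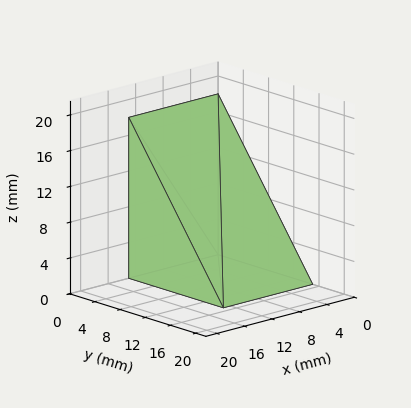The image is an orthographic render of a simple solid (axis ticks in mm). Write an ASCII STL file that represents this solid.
Reading the render: the shape is a wedge (ramp): 13 × 15 mm base, rising to 18 mm along the y=0 edge and sloping linearly to z=0 at y=15 (dimensions read to the nearest mm from the axis ticks). For the STL, each face is triangulated and given an outward normal.

solid part
  facet normal 0.0000 0.0000 -1.0000
    outer loop
      vertex 13.00 15.00 0.00
      vertex 13.00 0.00 0.00
      vertex 0.00 0.00 0.00
    endloop
  endfacet
  facet normal 0.0000 0.0000 -1.0000
    outer loop
      vertex 0.00 15.00 0.00
      vertex 13.00 15.00 0.00
      vertex 0.00 0.00 0.00
    endloop
  endfacet
  facet normal 0.0000 -1.0000 0.0000
    outer loop
      vertex 0.00 0.00 0.00
      vertex 13.00 0.00 0.00
      vertex 13.00 0.00 18.00
    endloop
  endfacet
  facet normal 0.0000 -1.0000 0.0000
    outer loop
      vertex 0.00 0.00 0.00
      vertex 13.00 0.00 18.00
      vertex 0.00 0.00 18.00
    endloop
  endfacet
  facet normal 0.0000 0.7682 0.6402
    outer loop
      vertex 0.00 0.00 18.00
      vertex 13.00 0.00 18.00
      vertex 13.00 15.00 0.00
    endloop
  endfacet
  facet normal 0.0000 0.7682 0.6402
    outer loop
      vertex 0.00 0.00 18.00
      vertex 13.00 15.00 0.00
      vertex 0.00 15.00 0.00
    endloop
  endfacet
  facet normal -1.0000 0.0000 0.0000
    outer loop
      vertex 0.00 0.00 18.00
      vertex 0.00 15.00 0.00
      vertex 0.00 0.00 0.00
    endloop
  endfacet
  facet normal 1.0000 0.0000 0.0000
    outer loop
      vertex 13.00 0.00 0.00
      vertex 13.00 15.00 0.00
      vertex 13.00 0.00 18.00
    endloop
  endfacet
endsolid part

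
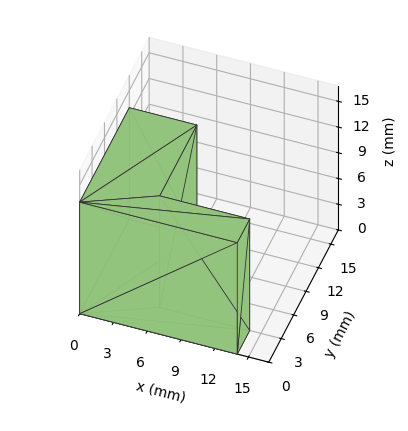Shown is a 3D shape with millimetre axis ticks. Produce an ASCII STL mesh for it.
Reading the render: the shape is an L-shaped prism: outer 14 × 12 mm, arm thicknesses ≈ 3 mm (horizontal) and 6 mm (vertical), extruded 13 mm in z (dimensions read to the nearest mm from the axis ticks). For the STL, each face is triangulated and given an outward normal.

solid part
  facet normal 0.0000 0.0000 -1.0000
    outer loop
      vertex 14.000 3.000 0.000
      vertex 14.000 0.000 0.000
      vertex 0.000 0.000 0.000
    endloop
  endfacet
  facet normal 0.0000 0.0000 -1.0000
    outer loop
      vertex 6.000 3.000 0.000
      vertex 14.000 3.000 0.000
      vertex 0.000 0.000 0.000
    endloop
  endfacet
  facet normal 0.0000 0.0000 -1.0000
    outer loop
      vertex 6.000 12.000 0.000
      vertex 6.000 3.000 0.000
      vertex 0.000 0.000 0.000
    endloop
  endfacet
  facet normal 0.0000 0.0000 -1.0000
    outer loop
      vertex 0.000 12.000 0.000
      vertex 6.000 12.000 0.000
      vertex 0.000 0.000 0.000
    endloop
  endfacet
  facet normal 0.0000 0.0000 1.0000
    outer loop
      vertex 0.000 0.000 13.000
      vertex 14.000 0.000 13.000
      vertex 14.000 3.000 13.000
    endloop
  endfacet
  facet normal 0.0000 0.0000 1.0000
    outer loop
      vertex 0.000 0.000 13.000
      vertex 14.000 3.000 13.000
      vertex 6.000 3.000 13.000
    endloop
  endfacet
  facet normal 0.0000 0.0000 1.0000
    outer loop
      vertex 0.000 0.000 13.000
      vertex 6.000 3.000 13.000
      vertex 6.000 12.000 13.000
    endloop
  endfacet
  facet normal 0.0000 0.0000 1.0000
    outer loop
      vertex 0.000 0.000 13.000
      vertex 6.000 12.000 13.000
      vertex 0.000 12.000 13.000
    endloop
  endfacet
  facet normal 0.0000 -1.0000 0.0000
    outer loop
      vertex 0.000 0.000 0.000
      vertex 14.000 0.000 0.000
      vertex 14.000 0.000 13.000
    endloop
  endfacet
  facet normal 0.0000 -1.0000 0.0000
    outer loop
      vertex 0.000 0.000 0.000
      vertex 14.000 0.000 13.000
      vertex 0.000 0.000 13.000
    endloop
  endfacet
  facet normal 1.0000 0.0000 0.0000
    outer loop
      vertex 14.000 0.000 0.000
      vertex 14.000 3.000 0.000
      vertex 14.000 3.000 13.000
    endloop
  endfacet
  facet normal 1.0000 0.0000 0.0000
    outer loop
      vertex 14.000 0.000 0.000
      vertex 14.000 3.000 13.000
      vertex 14.000 0.000 13.000
    endloop
  endfacet
  facet normal 0.0000 1.0000 0.0000
    outer loop
      vertex 14.000 3.000 0.000
      vertex 6.000 3.000 0.000
      vertex 6.000 3.000 13.000
    endloop
  endfacet
  facet normal 0.0000 1.0000 0.0000
    outer loop
      vertex 14.000 3.000 0.000
      vertex 6.000 3.000 13.000
      vertex 14.000 3.000 13.000
    endloop
  endfacet
  facet normal 1.0000 0.0000 0.0000
    outer loop
      vertex 6.000 3.000 0.000
      vertex 6.000 12.000 0.000
      vertex 6.000 12.000 13.000
    endloop
  endfacet
  facet normal 1.0000 0.0000 0.0000
    outer loop
      vertex 6.000 3.000 0.000
      vertex 6.000 12.000 13.000
      vertex 6.000 3.000 13.000
    endloop
  endfacet
  facet normal 0.0000 1.0000 0.0000
    outer loop
      vertex 6.000 12.000 0.000
      vertex 0.000 12.000 0.000
      vertex 0.000 12.000 13.000
    endloop
  endfacet
  facet normal 0.0000 1.0000 0.0000
    outer loop
      vertex 6.000 12.000 0.000
      vertex 0.000 12.000 13.000
      vertex 6.000 12.000 13.000
    endloop
  endfacet
  facet normal -1.0000 0.0000 0.0000
    outer loop
      vertex 0.000 12.000 0.000
      vertex 0.000 0.000 0.000
      vertex 0.000 0.000 13.000
    endloop
  endfacet
  facet normal -1.0000 0.0000 0.0000
    outer loop
      vertex 0.000 12.000 0.000
      vertex 0.000 0.000 13.000
      vertex 0.000 12.000 13.000
    endloop
  endfacet
endsolid part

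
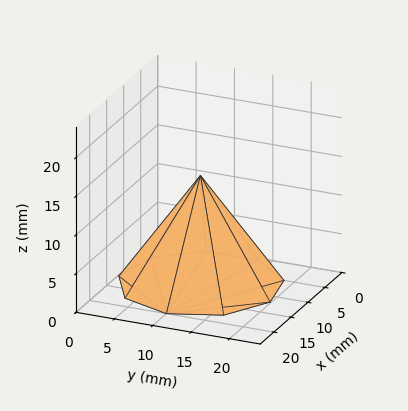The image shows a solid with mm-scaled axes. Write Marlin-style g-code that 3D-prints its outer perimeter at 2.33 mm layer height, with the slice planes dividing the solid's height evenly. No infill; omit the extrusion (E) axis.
Reading the render: the shape is a regular 9-sided pyramid, base circumscribed radius ≈ 10 mm, apex at z ≈ 14 mm (dimensions read to the nearest mm from the axis ticks). For the g-code, the solid's height is divided into equal slices at the stated Δz and each level perimeter traced with G1 moves after a G0 lift.

; perimeter-only toolpath
G21 ; units = mm
G90 ; absolute positioning
G28 ; home
; layer 1
G0 Z2.33
G0 X18.33 Y10.00
G1 X16.38 Y15.36
G1 X11.45 Y18.21
G1 X5.83 Y17.22
G1 X2.17 Y12.85
G1 X2.17 Y7.15
G1 X5.83 Y2.78
G1 X11.45 Y1.79
G1 X16.38 Y4.64
G1 X18.33 Y10.00
; layer 2
G0 Z4.67
G0 X16.67 Y10.00
G1 X15.11 Y14.29
G1 X11.16 Y16.57
G1 X6.67 Y15.77
G1 X3.73 Y12.28
G1 X3.73 Y7.72
G1 X6.67 Y4.23
G1 X11.16 Y3.43
G1 X15.11 Y5.71
G1 X16.67 Y10.00
; layer 3
G0 Z7.00
G0 X15.00 Y10.00
G1 X13.83 Y13.21
G1 X10.87 Y14.93
G1 X7.50 Y14.33
G1 X5.30 Y11.71
G1 X5.30 Y8.29
G1 X7.50 Y5.67
G1 X10.87 Y5.08
G1 X13.83 Y6.79
G1 X15.00 Y10.00
; layer 4
G0 Z9.33
G0 X13.33 Y10.00
G1 X12.55 Y12.14
G1 X10.58 Y13.28
G1 X8.33 Y12.89
G1 X6.87 Y11.14
G1 X6.87 Y8.86
G1 X8.33 Y7.11
G1 X10.58 Y6.72
G1 X12.55 Y7.86
G1 X13.33 Y10.00
; layer 5
G0 Z11.67
G0 X11.67 Y10.00
G1 X11.28 Y11.07
G1 X10.29 Y11.64
G1 X9.17 Y11.44
G1 X8.43 Y10.57
G1 X8.43 Y9.43
G1 X9.17 Y8.56
G1 X10.29 Y8.36
G1 X11.28 Y8.93
G1 X11.67 Y10.00
M2 ; end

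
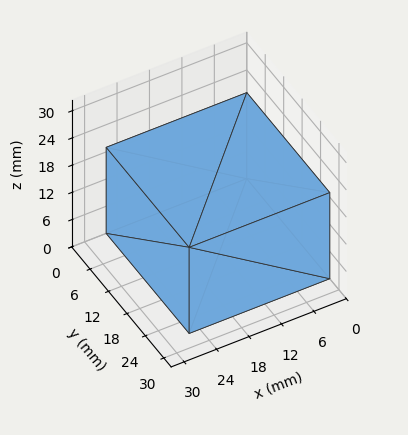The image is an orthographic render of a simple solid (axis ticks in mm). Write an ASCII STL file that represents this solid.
Reading the render: the shape is a rectangular box, roughly 26 × 27 mm footprint and 19 mm tall (dimensions read to the nearest mm from the axis ticks). For the STL, each face is triangulated and given an outward normal.

solid part
  facet normal 0.0000 0.0000 -1.0000
    outer loop
      vertex 26.00 27.00 0.00
      vertex 26.00 0.00 0.00
      vertex 0.00 0.00 0.00
    endloop
  endfacet
  facet normal 0.0000 0.0000 -1.0000
    outer loop
      vertex 0.00 27.00 0.00
      vertex 26.00 27.00 0.00
      vertex 0.00 0.00 0.00
    endloop
  endfacet
  facet normal 0.0000 0.0000 1.0000
    outer loop
      vertex 0.00 0.00 19.00
      vertex 26.00 0.00 19.00
      vertex 26.00 27.00 19.00
    endloop
  endfacet
  facet normal 0.0000 0.0000 1.0000
    outer loop
      vertex 0.00 0.00 19.00
      vertex 26.00 27.00 19.00
      vertex 0.00 27.00 19.00
    endloop
  endfacet
  facet normal 0.0000 -1.0000 0.0000
    outer loop
      vertex 0.00 0.00 0.00
      vertex 26.00 0.00 0.00
      vertex 26.00 0.00 19.00
    endloop
  endfacet
  facet normal 0.0000 -1.0000 0.0000
    outer loop
      vertex 0.00 0.00 0.00
      vertex 26.00 0.00 19.00
      vertex 0.00 0.00 19.00
    endloop
  endfacet
  facet normal 0.0000 1.0000 0.0000
    outer loop
      vertex 26.00 27.00 19.00
      vertex 26.00 27.00 0.00
      vertex 0.00 27.00 0.00
    endloop
  endfacet
  facet normal 0.0000 1.0000 0.0000
    outer loop
      vertex 0.00 27.00 19.00
      vertex 26.00 27.00 19.00
      vertex 0.00 27.00 0.00
    endloop
  endfacet
  facet normal -1.0000 0.0000 0.0000
    outer loop
      vertex 0.00 27.00 19.00
      vertex 0.00 27.00 0.00
      vertex 0.00 0.00 0.00
    endloop
  endfacet
  facet normal -1.0000 0.0000 0.0000
    outer loop
      vertex 0.00 0.00 19.00
      vertex 0.00 27.00 19.00
      vertex 0.00 0.00 0.00
    endloop
  endfacet
  facet normal 1.0000 0.0000 0.0000
    outer loop
      vertex 26.00 0.00 0.00
      vertex 26.00 27.00 0.00
      vertex 26.00 27.00 19.00
    endloop
  endfacet
  facet normal 1.0000 0.0000 0.0000
    outer loop
      vertex 26.00 0.00 0.00
      vertex 26.00 27.00 19.00
      vertex 26.00 0.00 19.00
    endloop
  endfacet
endsolid part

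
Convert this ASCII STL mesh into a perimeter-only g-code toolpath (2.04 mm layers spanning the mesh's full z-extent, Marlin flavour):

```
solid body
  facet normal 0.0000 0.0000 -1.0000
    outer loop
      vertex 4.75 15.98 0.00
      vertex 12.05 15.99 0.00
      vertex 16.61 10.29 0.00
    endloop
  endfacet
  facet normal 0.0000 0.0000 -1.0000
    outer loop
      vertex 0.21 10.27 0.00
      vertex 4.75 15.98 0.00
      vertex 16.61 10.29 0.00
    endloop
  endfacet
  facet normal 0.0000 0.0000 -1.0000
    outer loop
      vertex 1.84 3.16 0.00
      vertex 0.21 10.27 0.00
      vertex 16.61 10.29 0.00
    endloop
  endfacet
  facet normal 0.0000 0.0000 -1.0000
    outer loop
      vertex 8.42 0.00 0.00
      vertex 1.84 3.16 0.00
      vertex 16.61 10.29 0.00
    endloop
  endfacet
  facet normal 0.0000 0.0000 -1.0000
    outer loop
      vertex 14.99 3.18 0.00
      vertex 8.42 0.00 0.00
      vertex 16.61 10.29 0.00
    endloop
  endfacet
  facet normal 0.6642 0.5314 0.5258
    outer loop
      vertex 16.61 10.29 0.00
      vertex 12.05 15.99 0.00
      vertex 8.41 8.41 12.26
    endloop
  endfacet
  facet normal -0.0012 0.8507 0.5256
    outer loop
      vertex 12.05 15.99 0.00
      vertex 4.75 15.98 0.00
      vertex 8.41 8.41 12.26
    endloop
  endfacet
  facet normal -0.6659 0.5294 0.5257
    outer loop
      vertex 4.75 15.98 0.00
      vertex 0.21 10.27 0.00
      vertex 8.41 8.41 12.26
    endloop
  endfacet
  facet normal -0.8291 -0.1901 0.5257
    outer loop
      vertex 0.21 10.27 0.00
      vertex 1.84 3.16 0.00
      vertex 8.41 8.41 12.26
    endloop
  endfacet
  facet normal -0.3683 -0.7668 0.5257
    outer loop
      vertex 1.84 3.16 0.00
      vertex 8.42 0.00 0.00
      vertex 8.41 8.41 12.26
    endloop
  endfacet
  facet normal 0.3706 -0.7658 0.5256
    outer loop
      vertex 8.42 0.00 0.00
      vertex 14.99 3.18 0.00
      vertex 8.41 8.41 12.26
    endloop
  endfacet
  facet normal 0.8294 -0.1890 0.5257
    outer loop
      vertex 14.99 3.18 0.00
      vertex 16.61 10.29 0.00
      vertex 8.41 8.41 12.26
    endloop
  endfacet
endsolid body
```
; perimeter-only toolpath
G21 ; units = mm
G90 ; absolute positioning
G28 ; home
; layer 1
G0 Z2.04
G0 X15.24 Y9.98
G1 X11.44 Y14.73
G1 X5.36 Y14.72
G1 X1.58 Y9.96
G1 X2.94 Y4.04
G1 X8.42 Y1.40
G1 X13.89 Y4.05
G1 X15.24 Y9.98
; layer 2
G0 Z4.09
G0 X13.88 Y9.66
G1 X10.84 Y13.46
G1 X5.97 Y13.46
G1 X2.94 Y9.65
G1 X4.03 Y4.91
G1 X8.42 Y2.80
G1 X12.80 Y4.92
G1 X13.88 Y9.66
; layer 3
G0 Z6.13
G0 X12.51 Y9.35
G1 X10.23 Y12.20
G1 X6.58 Y12.20
G1 X4.31 Y9.34
G1 X5.13 Y5.79
G1 X8.41 Y4.21
G1 X11.70 Y5.80
G1 X12.51 Y9.35
; layer 4
G0 Z8.17
G0 X11.14 Y9.04
G1 X9.62 Y10.94
G1 X7.19 Y10.93
G1 X5.68 Y9.03
G1 X6.22 Y6.66
G1 X8.41 Y5.61
G1 X10.60 Y6.67
G1 X11.14 Y9.04
; layer 5
G0 Z10.22
G0 X9.78 Y8.72
G1 X9.02 Y9.67
G1 X7.80 Y9.67
G1 X7.04 Y8.72
G1 X7.32 Y7.54
G1 X8.41 Y7.01
G1 X9.51 Y7.54
G1 X9.78 Y8.72
M2 ; end

The solid is a regular 7-sided pyramid, base circumscribed radius ≈ 8.41 mm, apex at z ≈ 12.3 mm. Slicing at Δz = 2.04 mm — 6 equal slices spanning the solid's height, so layer i sits at z = i·h/6 — gives 5 non-empty perimeters. Each is a 7-segment closed polygon; G0 lifts to the layer z and rapids to the start vertex, then G1 traces the edges. The cross-section shrinks linearly with z (the slice at the apex is degenerate and omitted).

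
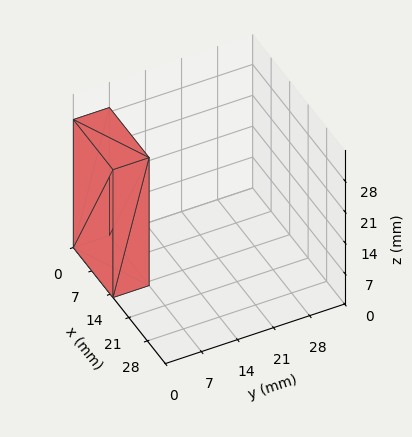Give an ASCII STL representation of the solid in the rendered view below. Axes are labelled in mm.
Reading the render: the shape is a rectangular box, roughly 15 × 7 mm footprint and 29 mm tall (dimensions read to the nearest mm from the axis ticks). For the STL, each face is triangulated and given an outward normal.

solid part
  facet normal 0.0000 0.0000 -1.0000
    outer loop
      vertex 15.0 7.0 0.0
      vertex 15.0 0.0 0.0
      vertex 0.0 0.0 0.0
    endloop
  endfacet
  facet normal 0.0000 0.0000 -1.0000
    outer loop
      vertex 0.0 7.0 0.0
      vertex 15.0 7.0 0.0
      vertex 0.0 0.0 0.0
    endloop
  endfacet
  facet normal 0.0000 0.0000 1.0000
    outer loop
      vertex 0.0 0.0 29.0
      vertex 15.0 0.0 29.0
      vertex 15.0 7.0 29.0
    endloop
  endfacet
  facet normal 0.0000 0.0000 1.0000
    outer loop
      vertex 0.0 0.0 29.0
      vertex 15.0 7.0 29.0
      vertex 0.0 7.0 29.0
    endloop
  endfacet
  facet normal 0.0000 -1.0000 0.0000
    outer loop
      vertex 0.0 0.0 0.0
      vertex 15.0 0.0 0.0
      vertex 15.0 0.0 29.0
    endloop
  endfacet
  facet normal 0.0000 -1.0000 0.0000
    outer loop
      vertex 0.0 0.0 0.0
      vertex 15.0 0.0 29.0
      vertex 0.0 0.0 29.0
    endloop
  endfacet
  facet normal 0.0000 1.0000 0.0000
    outer loop
      vertex 15.0 7.0 29.0
      vertex 15.0 7.0 0.0
      vertex 0.0 7.0 0.0
    endloop
  endfacet
  facet normal 0.0000 1.0000 0.0000
    outer loop
      vertex 0.0 7.0 29.0
      vertex 15.0 7.0 29.0
      vertex 0.0 7.0 0.0
    endloop
  endfacet
  facet normal -1.0000 0.0000 0.0000
    outer loop
      vertex 0.0 7.0 29.0
      vertex 0.0 7.0 0.0
      vertex 0.0 0.0 0.0
    endloop
  endfacet
  facet normal -1.0000 0.0000 0.0000
    outer loop
      vertex 0.0 0.0 29.0
      vertex 0.0 7.0 29.0
      vertex 0.0 0.0 0.0
    endloop
  endfacet
  facet normal 1.0000 0.0000 0.0000
    outer loop
      vertex 15.0 0.0 0.0
      vertex 15.0 7.0 0.0
      vertex 15.0 7.0 29.0
    endloop
  endfacet
  facet normal 1.0000 0.0000 0.0000
    outer loop
      vertex 15.0 0.0 0.0
      vertex 15.0 7.0 29.0
      vertex 15.0 0.0 29.0
    endloop
  endfacet
endsolid part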